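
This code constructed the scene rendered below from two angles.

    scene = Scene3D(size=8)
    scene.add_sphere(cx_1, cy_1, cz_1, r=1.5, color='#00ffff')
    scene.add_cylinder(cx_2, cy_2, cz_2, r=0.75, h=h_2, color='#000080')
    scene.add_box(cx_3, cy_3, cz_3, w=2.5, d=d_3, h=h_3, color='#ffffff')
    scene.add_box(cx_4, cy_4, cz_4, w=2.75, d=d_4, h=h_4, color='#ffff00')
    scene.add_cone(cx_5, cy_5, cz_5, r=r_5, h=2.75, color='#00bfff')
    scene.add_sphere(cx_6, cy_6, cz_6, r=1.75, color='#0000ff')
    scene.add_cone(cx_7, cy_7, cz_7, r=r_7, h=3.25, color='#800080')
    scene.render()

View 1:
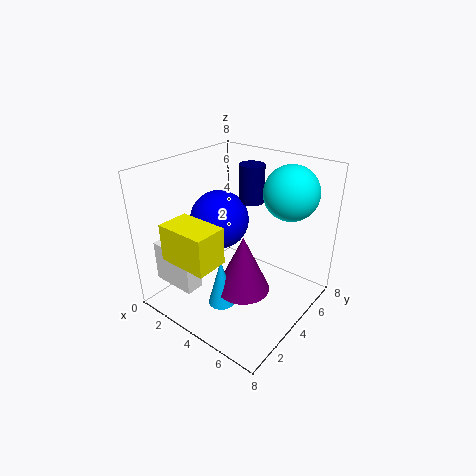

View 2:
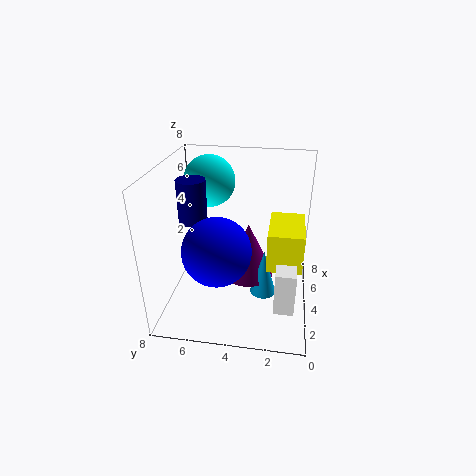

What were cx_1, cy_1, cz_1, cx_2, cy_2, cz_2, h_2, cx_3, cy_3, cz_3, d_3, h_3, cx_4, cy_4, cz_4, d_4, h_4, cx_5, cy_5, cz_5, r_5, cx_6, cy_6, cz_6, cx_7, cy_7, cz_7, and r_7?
cx_1 = 6, cy_1 = 6, cz_1 = 6.5, cx_2 = 3.25, cy_2 = 6.25, cz_2 = 5.25, h_2 = 2.25, cx_3 = 0.75, cy_3 = 0.75, cz_3 = 1.75, d_3 = 1, h_3 = 2.25, cx_4 = 1.75, cy_4 = 0.5, cz_4 = 3.5, d_4 = 1.75, h_4 = 2, cx_5 = 4, cy_5 = 2.5, cz_5 = 0.5, r_5 = 0.75, cx_6 = 2, cy_6 = 4.75, cz_6 = 4.25, cx_7 = 4.75, cy_7 = 3.5, cz_7 = 1.25, r_7 = 1.5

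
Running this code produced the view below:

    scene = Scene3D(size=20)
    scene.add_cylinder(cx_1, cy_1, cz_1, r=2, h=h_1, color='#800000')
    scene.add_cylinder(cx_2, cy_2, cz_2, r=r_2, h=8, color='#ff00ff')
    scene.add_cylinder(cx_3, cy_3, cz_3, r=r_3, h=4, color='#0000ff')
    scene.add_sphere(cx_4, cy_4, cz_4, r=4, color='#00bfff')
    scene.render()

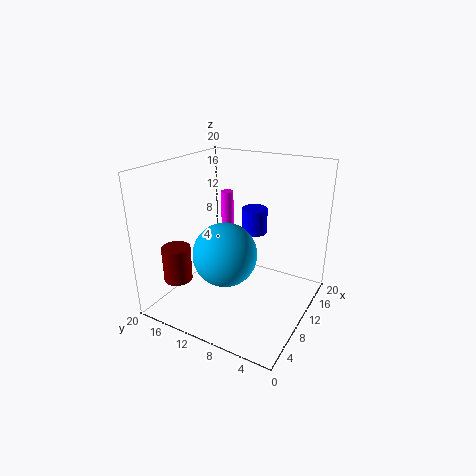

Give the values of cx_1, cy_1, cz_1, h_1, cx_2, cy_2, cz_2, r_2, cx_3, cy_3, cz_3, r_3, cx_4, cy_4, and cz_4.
cx_1 = 5
cy_1 = 17
cz_1 = 4
h_1 = 5
cx_2 = 17
cy_2 = 16
cz_2 = 6
r_2 = 1
cx_3 = 17
cy_3 = 11
cz_3 = 8
r_3 = 2
cx_4 = 5
cy_4 = 9
cz_4 = 10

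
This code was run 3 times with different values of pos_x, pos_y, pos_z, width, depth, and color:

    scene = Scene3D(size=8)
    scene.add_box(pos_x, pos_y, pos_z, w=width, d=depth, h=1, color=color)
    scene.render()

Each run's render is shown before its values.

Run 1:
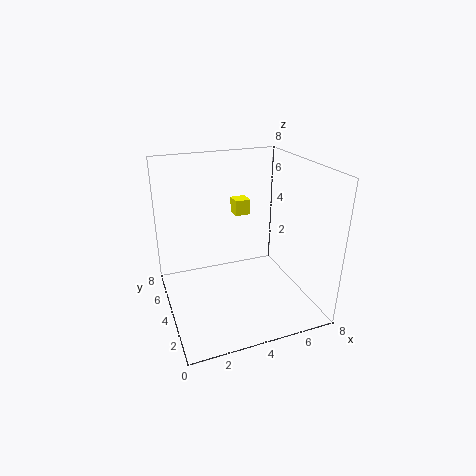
pos_x = 5
pos_y = 7
pos_z = 4
width = 1
depth = 1
color = 'yellow'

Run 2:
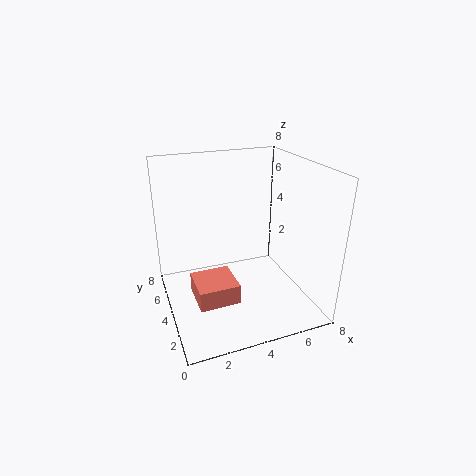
pos_x = 1
pos_y = 1
pos_z = 2
width = 2
depth = 2
color = 'salmon'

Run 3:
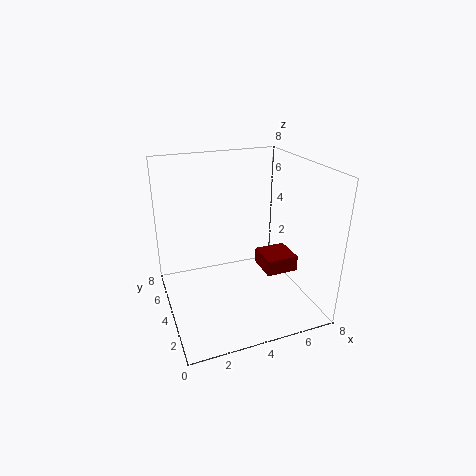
pos_x = 6
pos_y = 4
pos_z = 1
width = 2
depth = 2
color = 'maroon'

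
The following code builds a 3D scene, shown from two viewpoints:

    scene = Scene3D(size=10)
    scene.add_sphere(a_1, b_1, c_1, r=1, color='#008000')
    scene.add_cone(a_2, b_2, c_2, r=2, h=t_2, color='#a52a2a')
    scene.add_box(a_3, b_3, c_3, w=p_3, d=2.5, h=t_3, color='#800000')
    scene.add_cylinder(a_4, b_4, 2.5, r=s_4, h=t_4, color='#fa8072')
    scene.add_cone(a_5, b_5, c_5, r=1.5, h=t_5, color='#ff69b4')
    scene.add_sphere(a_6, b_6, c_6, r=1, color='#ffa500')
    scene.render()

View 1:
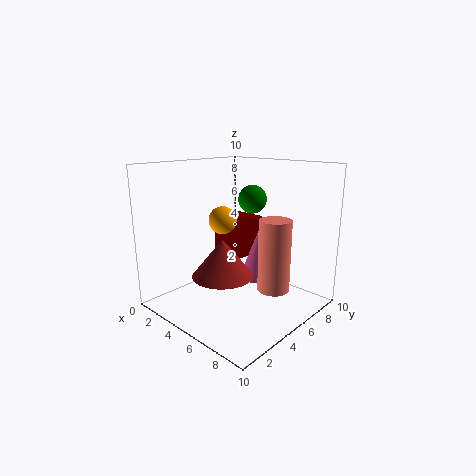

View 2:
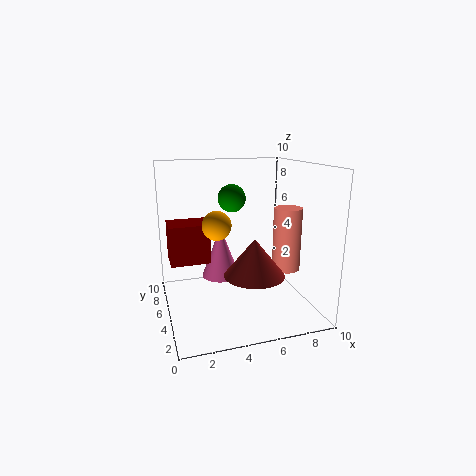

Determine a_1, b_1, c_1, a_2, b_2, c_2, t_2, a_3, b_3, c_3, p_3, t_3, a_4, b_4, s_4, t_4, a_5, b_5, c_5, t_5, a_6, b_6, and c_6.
a_1 = 5; b_1 = 6.5; c_1 = 7.5; a_2 = 5.5; b_2 = 3; c_2 = 3; t_2 = 2.5; a_3 = 0.5; b_3 = 7; c_3 = 2.5; p_3 = 3; t_3 = 3; a_4 = 8.5; b_4 = 4.5; s_4 = 1; t_4 = 4.5; a_5 = 4.5; b_5 = 8; c_5 = 1; t_5 = 4; a_6 = 3.5; b_6 = 5; c_6 = 6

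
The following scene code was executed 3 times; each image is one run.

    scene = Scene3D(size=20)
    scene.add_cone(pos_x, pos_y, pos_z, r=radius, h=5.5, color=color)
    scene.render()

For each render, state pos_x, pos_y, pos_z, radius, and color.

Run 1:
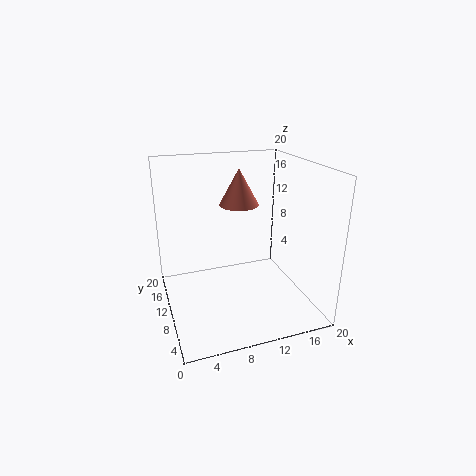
pos_x = 12, pos_y = 15.25, pos_z = 13, radius = 3, color = 'salmon'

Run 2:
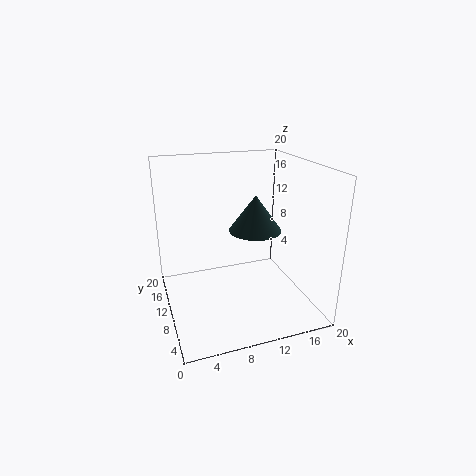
pos_x = 14, pos_y = 13.5, pos_z = 9.25, radius = 4, color = 'darkslategray'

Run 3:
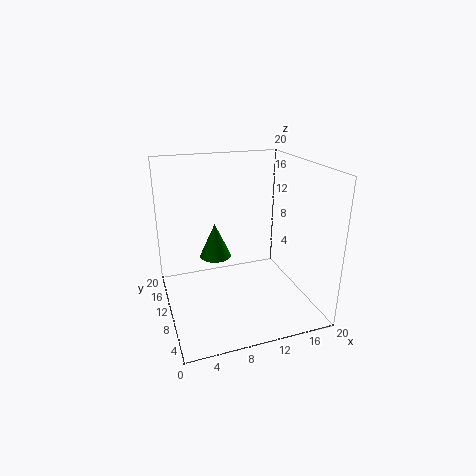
pos_x = 8.5, pos_y = 16.75, pos_z = 4.25, radius = 2.5, color = 'green'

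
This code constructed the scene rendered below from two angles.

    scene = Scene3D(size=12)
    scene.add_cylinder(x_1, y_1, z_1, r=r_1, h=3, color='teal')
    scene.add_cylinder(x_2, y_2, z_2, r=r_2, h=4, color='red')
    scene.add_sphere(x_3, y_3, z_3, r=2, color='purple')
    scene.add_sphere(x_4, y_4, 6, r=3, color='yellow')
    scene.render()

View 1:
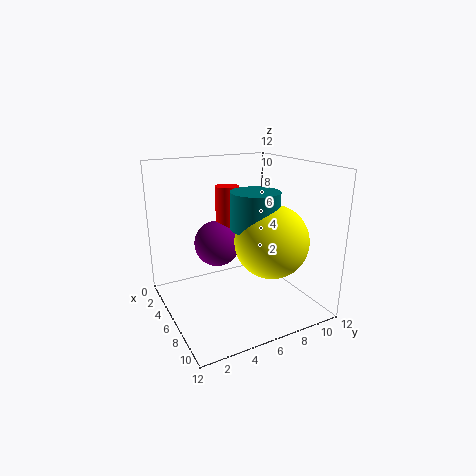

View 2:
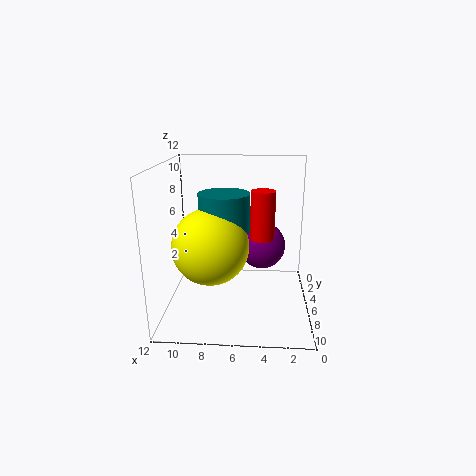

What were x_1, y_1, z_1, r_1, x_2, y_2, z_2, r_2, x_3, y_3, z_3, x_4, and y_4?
x_1 = 7, y_1 = 7, z_1 = 7, r_1 = 2, x_2 = 4, y_2 = 6, z_2 = 6, r_2 = 1, x_3 = 4, y_3 = 5, z_3 = 5, x_4 = 8, y_4 = 8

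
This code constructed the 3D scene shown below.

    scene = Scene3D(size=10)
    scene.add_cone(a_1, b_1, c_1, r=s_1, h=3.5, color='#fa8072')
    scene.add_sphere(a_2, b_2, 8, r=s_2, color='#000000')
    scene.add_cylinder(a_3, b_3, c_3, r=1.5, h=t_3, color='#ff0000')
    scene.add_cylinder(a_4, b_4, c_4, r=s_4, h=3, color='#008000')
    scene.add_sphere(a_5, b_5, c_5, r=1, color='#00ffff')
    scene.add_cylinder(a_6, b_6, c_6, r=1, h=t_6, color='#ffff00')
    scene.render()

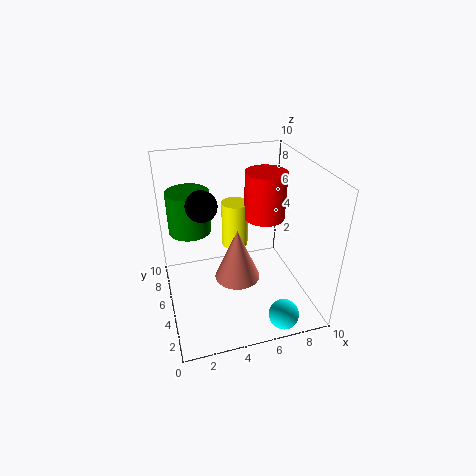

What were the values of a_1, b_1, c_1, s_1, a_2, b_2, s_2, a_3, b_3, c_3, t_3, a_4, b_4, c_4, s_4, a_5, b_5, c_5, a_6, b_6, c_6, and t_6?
a_1 = 4.5; b_1 = 3.5; c_1 = 3; s_1 = 1.5; a_2 = 2.5; b_2 = 4.5; s_2 = 1; a_3 = 7.5; b_3 = 6.5; c_3 = 5.5; t_3 = 3.5; a_4 = 2; b_4 = 7; c_4 = 5; s_4 = 1.5; a_5 = 7; b_5 = 1; c_5 = 1; a_6 = 5.5; b_6 = 7.5; c_6 = 3; t_6 = 3.5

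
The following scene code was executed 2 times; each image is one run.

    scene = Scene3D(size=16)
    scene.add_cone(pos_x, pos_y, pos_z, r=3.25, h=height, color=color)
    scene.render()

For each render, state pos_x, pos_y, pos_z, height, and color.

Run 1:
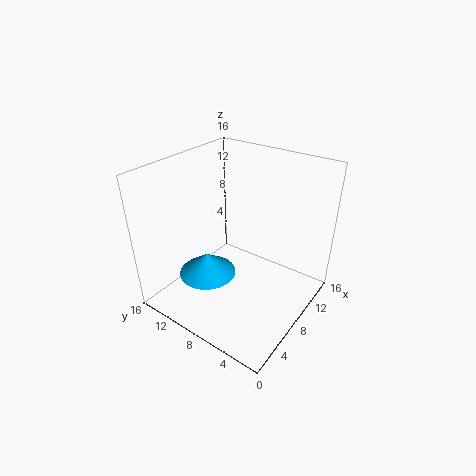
pos_x = 5.75; pos_y = 10.75; pos_z = 3.5; height = 2.5; color = 'deepskyblue'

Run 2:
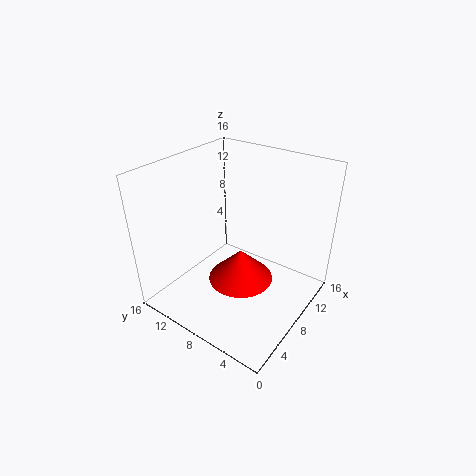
pos_x = 5; pos_y = 5.5; pos_z = 5.75; height = 3.25; color = 'red'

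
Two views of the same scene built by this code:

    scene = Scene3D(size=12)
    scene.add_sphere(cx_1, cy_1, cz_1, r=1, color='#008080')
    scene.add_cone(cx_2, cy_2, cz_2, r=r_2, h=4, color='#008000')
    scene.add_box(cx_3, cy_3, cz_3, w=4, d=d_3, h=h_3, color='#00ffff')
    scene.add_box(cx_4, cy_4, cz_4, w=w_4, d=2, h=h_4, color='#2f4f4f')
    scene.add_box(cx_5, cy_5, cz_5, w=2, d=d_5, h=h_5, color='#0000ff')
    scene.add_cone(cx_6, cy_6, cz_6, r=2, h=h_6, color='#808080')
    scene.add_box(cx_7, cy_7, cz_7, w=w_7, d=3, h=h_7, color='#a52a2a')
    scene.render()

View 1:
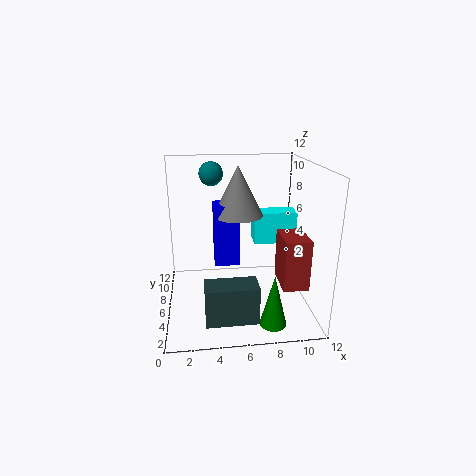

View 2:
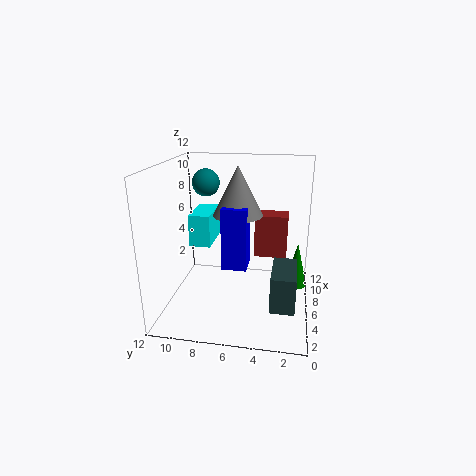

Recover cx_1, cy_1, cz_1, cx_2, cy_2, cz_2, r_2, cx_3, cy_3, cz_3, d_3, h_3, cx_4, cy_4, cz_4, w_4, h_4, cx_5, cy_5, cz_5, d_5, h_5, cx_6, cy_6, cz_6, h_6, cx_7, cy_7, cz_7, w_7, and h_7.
cx_1 = 4
cy_1 = 8
cz_1 = 11
cx_2 = 8
cy_2 = 1
cz_2 = 1
r_2 = 1
cx_3 = 8
cy_3 = 9
cz_3 = 4
d_3 = 2
h_3 = 3
cx_4 = 3
cy_4 = 1
cz_4 = 1
w_4 = 4
h_4 = 3
cx_5 = 4
cy_5 = 5
cz_5 = 4
d_5 = 2
h_5 = 5
cx_6 = 6
cy_6 = 6
cz_6 = 8
h_6 = 4
cx_7 = 9
cy_7 = 2
cz_7 = 3
w_7 = 2
h_7 = 4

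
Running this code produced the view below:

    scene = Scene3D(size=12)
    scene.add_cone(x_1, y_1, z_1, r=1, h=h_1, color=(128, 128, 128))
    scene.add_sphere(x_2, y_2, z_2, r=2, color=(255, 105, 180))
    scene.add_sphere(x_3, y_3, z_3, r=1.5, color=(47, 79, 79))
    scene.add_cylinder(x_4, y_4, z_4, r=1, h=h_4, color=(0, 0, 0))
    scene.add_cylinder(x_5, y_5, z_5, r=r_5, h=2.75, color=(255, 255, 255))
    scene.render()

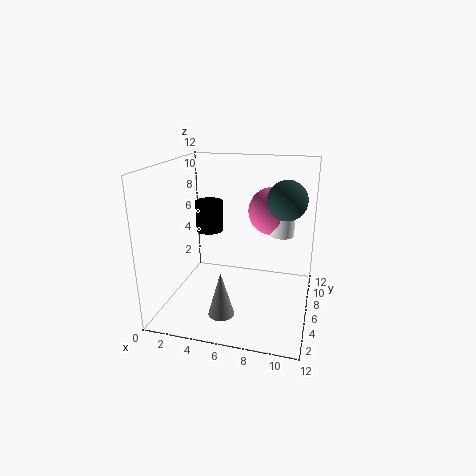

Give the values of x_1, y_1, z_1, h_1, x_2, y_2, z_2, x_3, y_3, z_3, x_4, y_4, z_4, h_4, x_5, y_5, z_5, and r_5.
x_1 = 5.75; y_1 = 2; z_1 = 1.25; h_1 = 3.5; x_2 = 8.5; y_2 = 7.75; z_2 = 8; x_3 = 10; y_3 = 5; z_3 = 9.75; x_4 = 4.5; y_4 = 3.5; z_4 = 7.5; h_4 = 2.25; x_5 = 9.5; y_5 = 7; z_5 = 6.25; r_5 = 1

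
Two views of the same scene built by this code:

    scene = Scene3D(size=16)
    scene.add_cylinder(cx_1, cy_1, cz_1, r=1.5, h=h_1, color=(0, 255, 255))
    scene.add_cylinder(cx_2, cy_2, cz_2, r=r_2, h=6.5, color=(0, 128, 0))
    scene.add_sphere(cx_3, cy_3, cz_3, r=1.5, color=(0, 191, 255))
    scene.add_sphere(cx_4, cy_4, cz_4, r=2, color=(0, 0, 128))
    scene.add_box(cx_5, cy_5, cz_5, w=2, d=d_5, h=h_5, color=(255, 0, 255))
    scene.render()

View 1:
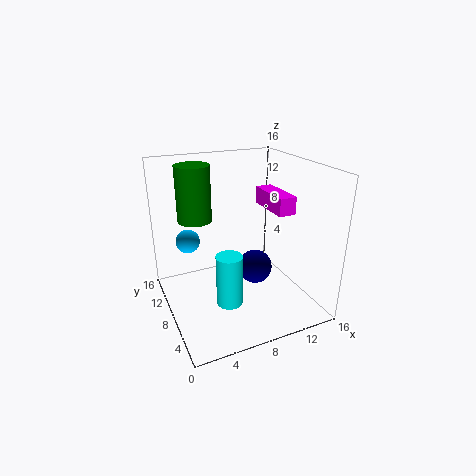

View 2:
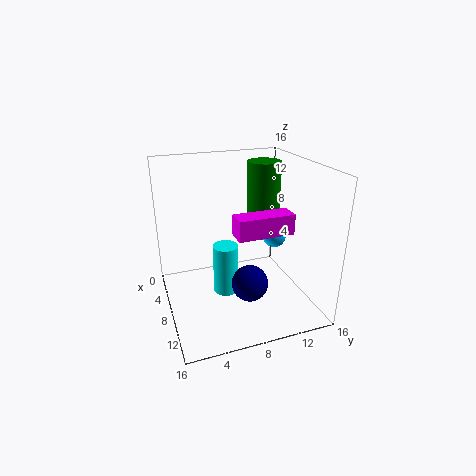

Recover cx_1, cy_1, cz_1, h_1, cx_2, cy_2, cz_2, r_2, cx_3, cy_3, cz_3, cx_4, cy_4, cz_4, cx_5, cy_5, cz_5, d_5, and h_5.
cx_1 = 6.5; cy_1 = 7; cz_1 = 0.5; h_1 = 6; cx_2 = 4.5; cy_2 = 12.5; cz_2 = 9; r_2 = 2; cx_3 = 4; cy_3 = 14.5; cz_3 = 5.5; cx_4 = 10.5; cy_4 = 8.5; cz_4 = 3.5; cx_5 = 12; cy_5 = 6; cz_5 = 10.5; d_5 = 5.5; h_5 = 2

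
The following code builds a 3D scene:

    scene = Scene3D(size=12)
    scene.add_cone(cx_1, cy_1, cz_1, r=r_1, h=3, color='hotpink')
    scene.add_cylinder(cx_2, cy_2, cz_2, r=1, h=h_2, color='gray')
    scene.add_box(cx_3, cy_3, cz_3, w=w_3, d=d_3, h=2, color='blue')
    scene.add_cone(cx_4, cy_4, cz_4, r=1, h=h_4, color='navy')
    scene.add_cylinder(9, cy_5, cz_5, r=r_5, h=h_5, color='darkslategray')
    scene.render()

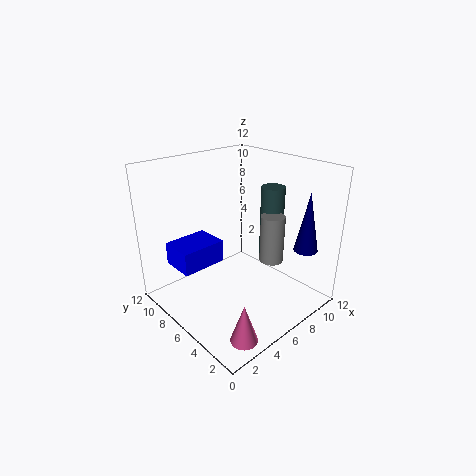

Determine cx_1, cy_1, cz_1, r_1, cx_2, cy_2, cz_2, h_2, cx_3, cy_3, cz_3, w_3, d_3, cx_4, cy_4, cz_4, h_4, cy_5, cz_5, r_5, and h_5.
cx_1 = 2, cy_1 = 1, cz_1 = 1, r_1 = 1, cx_2 = 8, cy_2 = 4, cz_2 = 4, h_2 = 4, cx_3 = 2, cy_3 = 8, cz_3 = 3, w_3 = 4, d_3 = 3, cx_4 = 10, cy_4 = 2, cz_4 = 5, h_4 = 5, cy_5 = 5, cz_5 = 4, r_5 = 1, h_5 = 6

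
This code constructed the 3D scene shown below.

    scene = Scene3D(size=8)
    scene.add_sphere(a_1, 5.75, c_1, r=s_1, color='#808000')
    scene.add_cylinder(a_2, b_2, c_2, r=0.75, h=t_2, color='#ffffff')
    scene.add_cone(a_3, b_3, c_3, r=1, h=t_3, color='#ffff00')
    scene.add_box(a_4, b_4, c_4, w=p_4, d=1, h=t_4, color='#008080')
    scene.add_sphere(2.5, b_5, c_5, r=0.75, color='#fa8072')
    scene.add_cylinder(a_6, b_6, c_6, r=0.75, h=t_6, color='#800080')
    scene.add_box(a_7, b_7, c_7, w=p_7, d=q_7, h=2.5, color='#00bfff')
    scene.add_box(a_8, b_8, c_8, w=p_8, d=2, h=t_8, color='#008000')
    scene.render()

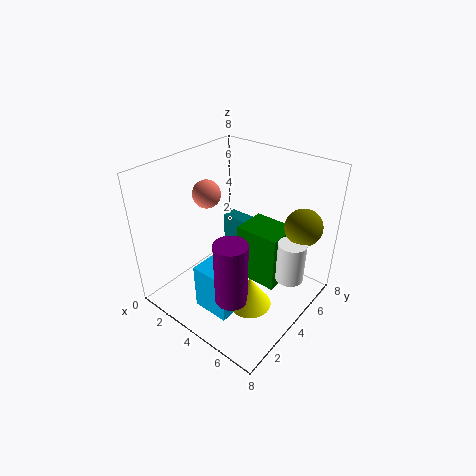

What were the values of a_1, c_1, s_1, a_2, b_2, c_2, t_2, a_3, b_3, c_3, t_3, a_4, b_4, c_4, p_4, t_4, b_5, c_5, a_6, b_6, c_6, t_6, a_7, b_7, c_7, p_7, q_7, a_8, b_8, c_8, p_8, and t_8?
a_1 = 7
c_1 = 5
s_1 = 1
a_2 = 7
b_2 = 4.75
c_2 = 2.25
t_2 = 2.25
a_3 = 6.75
b_3 = 1.5
c_3 = 2.75
t_3 = 1.5
a_4 = 0.75
b_4 = 6.5
c_4 = 0.5
p_4 = 1.75
t_4 = 2.75
b_5 = 3.25
c_5 = 6.5
a_6 = 6.25
b_6 = 0.75
c_6 = 3.25
t_6 = 3
a_7 = 3.5
b_7 = 1
c_7 = 1
p_7 = 2
q_7 = 1.75
a_8 = 3.75
b_8 = 4.25
c_8 = 1.25
p_8 = 2.5
t_8 = 3.25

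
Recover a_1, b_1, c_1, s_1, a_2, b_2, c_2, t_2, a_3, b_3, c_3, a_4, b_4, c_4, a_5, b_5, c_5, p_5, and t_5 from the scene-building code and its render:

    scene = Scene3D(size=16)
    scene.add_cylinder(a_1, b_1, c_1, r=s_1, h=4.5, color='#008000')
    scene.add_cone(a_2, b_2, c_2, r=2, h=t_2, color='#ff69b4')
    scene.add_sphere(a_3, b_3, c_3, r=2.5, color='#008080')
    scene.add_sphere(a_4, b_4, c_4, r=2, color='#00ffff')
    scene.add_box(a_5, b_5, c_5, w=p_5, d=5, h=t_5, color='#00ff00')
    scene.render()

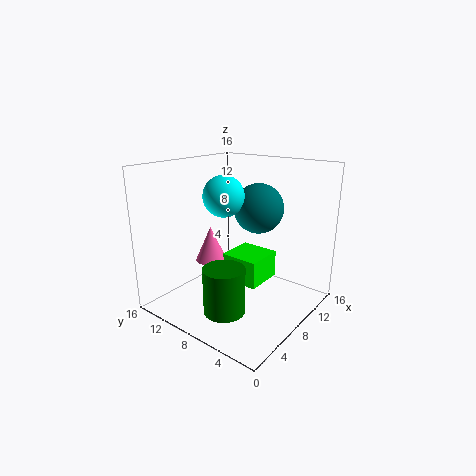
a_1 = 2
b_1 = 5
c_1 = 3
s_1 = 2
a_2 = 10
b_2 = 14
c_2 = 3
t_2 = 4.5
a_3 = 7.5
b_3 = 5
c_3 = 12
a_4 = 4.5
b_4 = 7
c_4 = 13.5
a_5 = 10.5
b_5 = 7.5
c_5 = 0.5
p_5 = 5
t_5 = 3.5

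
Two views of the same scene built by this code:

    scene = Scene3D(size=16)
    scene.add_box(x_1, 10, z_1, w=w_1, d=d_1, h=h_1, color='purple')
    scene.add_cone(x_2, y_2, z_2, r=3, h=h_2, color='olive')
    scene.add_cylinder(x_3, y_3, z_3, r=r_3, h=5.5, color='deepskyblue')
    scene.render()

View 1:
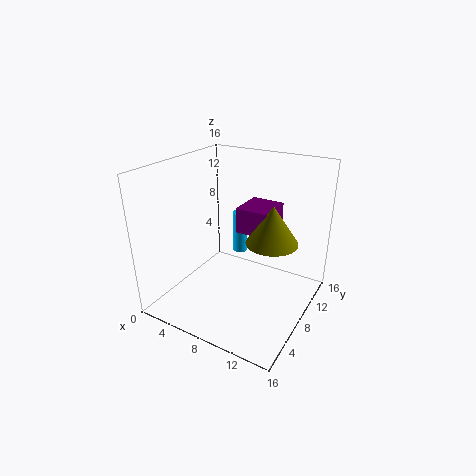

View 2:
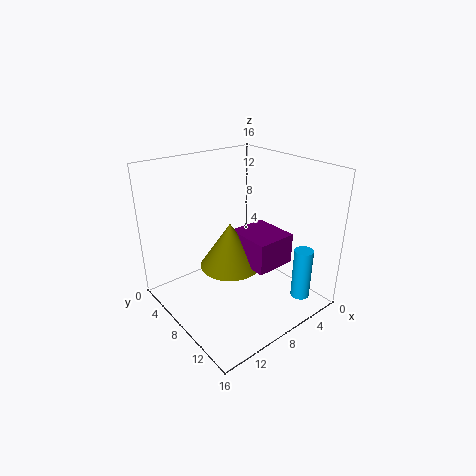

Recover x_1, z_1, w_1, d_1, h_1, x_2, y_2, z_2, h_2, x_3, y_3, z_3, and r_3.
x_1 = 6.5; z_1 = 7.5; w_1 = 4; d_1 = 4.5; h_1 = 3; x_2 = 11; y_2 = 10.5; z_2 = 7; h_2 = 4.5; x_3 = 4.5; y_3 = 14.5; z_3 = 2.5; r_3 = 1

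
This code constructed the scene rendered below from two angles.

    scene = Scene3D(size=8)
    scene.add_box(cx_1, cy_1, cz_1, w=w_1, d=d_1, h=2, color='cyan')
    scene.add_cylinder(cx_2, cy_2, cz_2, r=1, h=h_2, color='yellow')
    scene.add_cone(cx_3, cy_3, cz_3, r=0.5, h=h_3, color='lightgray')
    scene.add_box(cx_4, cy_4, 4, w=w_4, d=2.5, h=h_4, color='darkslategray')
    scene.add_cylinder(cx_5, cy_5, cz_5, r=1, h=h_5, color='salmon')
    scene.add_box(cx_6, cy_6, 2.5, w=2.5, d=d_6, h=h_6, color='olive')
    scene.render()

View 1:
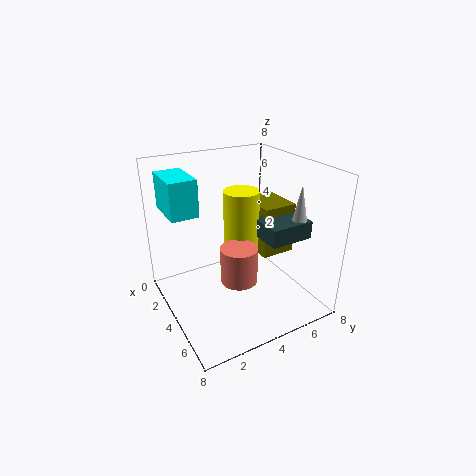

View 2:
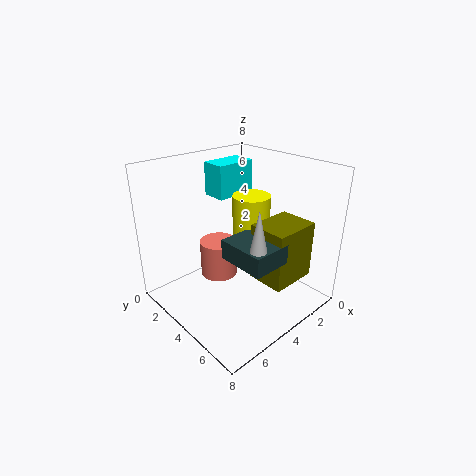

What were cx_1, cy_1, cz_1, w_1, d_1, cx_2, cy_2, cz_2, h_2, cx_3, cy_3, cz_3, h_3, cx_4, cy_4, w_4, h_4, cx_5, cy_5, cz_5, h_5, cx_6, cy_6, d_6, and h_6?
cx_1 = 1
cy_1 = 0.5
cz_1 = 5.5
w_1 = 2.5
d_1 = 1.5
cx_2 = 3.5
cy_2 = 4.5
cz_2 = 3
h_2 = 3.5
cx_3 = 5.5
cy_3 = 7
cz_3 = 4.5
h_3 = 2.5
cx_4 = 4
cy_4 = 5
w_4 = 2
h_4 = 1
cx_5 = 5
cy_5 = 3.5
cz_5 = 2
h_5 = 2
cx_6 = 2
cy_6 = 5.5
d_6 = 2
h_6 = 3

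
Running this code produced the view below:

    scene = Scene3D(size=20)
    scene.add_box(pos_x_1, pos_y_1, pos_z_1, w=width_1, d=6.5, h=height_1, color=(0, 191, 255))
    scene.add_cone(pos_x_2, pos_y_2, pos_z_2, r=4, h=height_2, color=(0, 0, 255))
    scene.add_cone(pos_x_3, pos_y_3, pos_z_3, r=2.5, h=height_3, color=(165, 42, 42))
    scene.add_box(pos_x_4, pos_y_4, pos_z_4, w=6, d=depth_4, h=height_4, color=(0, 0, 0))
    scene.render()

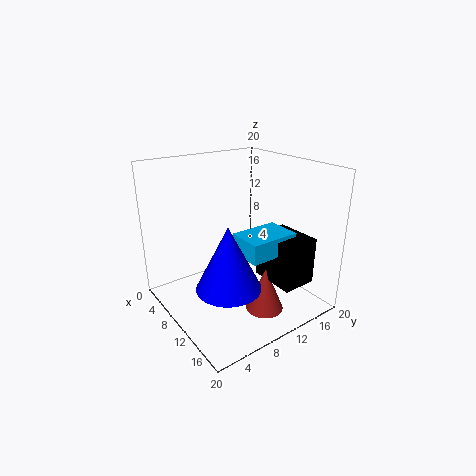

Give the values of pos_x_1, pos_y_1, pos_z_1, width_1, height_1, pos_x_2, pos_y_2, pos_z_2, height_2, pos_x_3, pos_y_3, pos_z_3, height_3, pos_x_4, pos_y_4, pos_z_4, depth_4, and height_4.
pos_x_1 = 13, pos_y_1 = 7, pos_z_1 = 10, width_1 = 4.5, height_1 = 2.5, pos_x_2 = 15, pos_y_2 = 5, pos_z_2 = 6.5, height_2 = 8, pos_x_3 = 15.5, pos_y_3 = 10.5, pos_z_3 = 1.5, height_3 = 6, pos_x_4 = 13.5, pos_y_4 = 10.5, pos_z_4 = 6, depth_4 = 4.5, height_4 = 6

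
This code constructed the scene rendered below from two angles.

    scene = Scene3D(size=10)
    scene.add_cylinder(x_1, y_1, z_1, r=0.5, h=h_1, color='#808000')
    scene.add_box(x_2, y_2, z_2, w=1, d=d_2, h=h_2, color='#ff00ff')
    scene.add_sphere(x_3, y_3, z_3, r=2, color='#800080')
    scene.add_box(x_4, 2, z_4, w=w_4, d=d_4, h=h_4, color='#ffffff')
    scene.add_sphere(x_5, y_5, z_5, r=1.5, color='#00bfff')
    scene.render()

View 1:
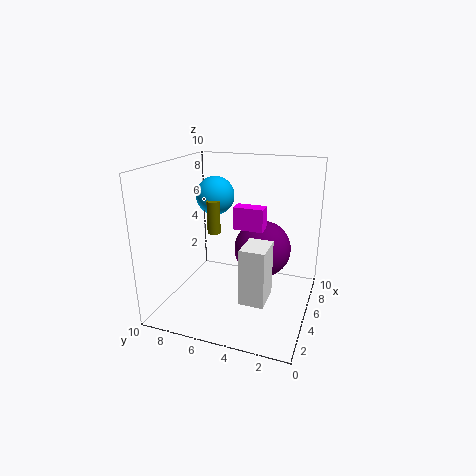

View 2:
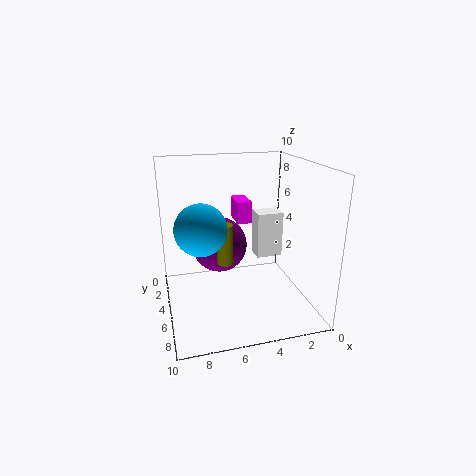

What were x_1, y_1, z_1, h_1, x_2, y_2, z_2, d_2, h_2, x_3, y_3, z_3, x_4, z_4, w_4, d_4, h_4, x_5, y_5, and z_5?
x_1 = 6.5, y_1 = 7.5, z_1 = 4.5, h_1 = 2.5, x_2 = 4, y_2 = 3, z_2 = 6, d_2 = 2, h_2 = 1.5, x_3 = 6, y_3 = 3.5, z_3 = 4, x_4 = 1, z_4 = 2.5, w_4 = 2, d_4 = 1.5, h_4 = 3.5, x_5 = 8, y_5 = 8, z_5 = 7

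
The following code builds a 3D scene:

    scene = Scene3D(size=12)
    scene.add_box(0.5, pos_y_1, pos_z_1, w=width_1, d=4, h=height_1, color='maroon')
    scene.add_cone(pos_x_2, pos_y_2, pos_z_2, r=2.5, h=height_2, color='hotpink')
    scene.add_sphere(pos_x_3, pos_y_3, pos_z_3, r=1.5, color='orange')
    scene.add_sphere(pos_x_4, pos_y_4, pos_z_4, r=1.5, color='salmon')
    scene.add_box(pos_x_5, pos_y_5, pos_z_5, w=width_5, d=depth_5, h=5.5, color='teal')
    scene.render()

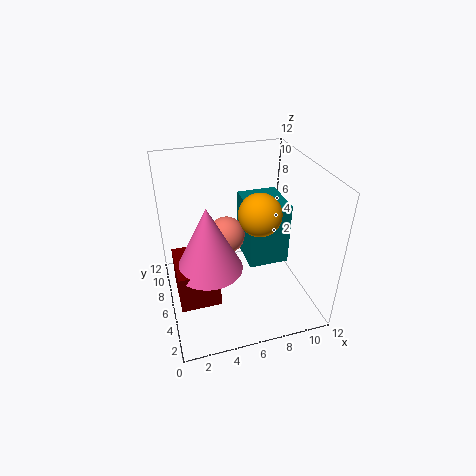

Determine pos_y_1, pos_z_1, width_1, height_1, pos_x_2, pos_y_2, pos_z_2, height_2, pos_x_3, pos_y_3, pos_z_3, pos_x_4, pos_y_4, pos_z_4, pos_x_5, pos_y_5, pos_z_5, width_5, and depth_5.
pos_y_1 = 2
pos_z_1 = 3
width_1 = 3
height_1 = 3
pos_x_2 = 3
pos_y_2 = 3.5
pos_z_2 = 5.5
height_2 = 5
pos_x_3 = 6.5
pos_y_3 = 2.5
pos_z_3 = 10
pos_x_4 = 5
pos_y_4 = 6
pos_z_4 = 6.5
pos_x_5 = 7
pos_y_5 = 5.5
pos_z_5 = 3
width_5 = 3.5
depth_5 = 4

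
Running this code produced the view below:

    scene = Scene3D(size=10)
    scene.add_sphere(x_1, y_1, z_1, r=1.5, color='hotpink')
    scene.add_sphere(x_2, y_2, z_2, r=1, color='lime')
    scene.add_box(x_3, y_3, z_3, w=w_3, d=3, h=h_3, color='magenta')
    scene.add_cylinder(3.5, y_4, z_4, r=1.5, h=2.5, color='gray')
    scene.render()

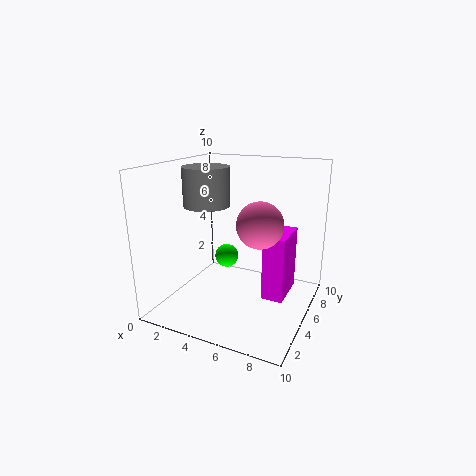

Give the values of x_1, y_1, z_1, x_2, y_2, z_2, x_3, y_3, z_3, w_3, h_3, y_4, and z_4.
x_1 = 7, y_1 = 4, z_1 = 6.5, x_2 = 2, y_2 = 9, z_2 = 1.5, x_3 = 7, y_3 = 4.5, z_3 = 1, w_3 = 1.5, h_3 = 4.5, y_4 = 3.5, z_4 = 7.5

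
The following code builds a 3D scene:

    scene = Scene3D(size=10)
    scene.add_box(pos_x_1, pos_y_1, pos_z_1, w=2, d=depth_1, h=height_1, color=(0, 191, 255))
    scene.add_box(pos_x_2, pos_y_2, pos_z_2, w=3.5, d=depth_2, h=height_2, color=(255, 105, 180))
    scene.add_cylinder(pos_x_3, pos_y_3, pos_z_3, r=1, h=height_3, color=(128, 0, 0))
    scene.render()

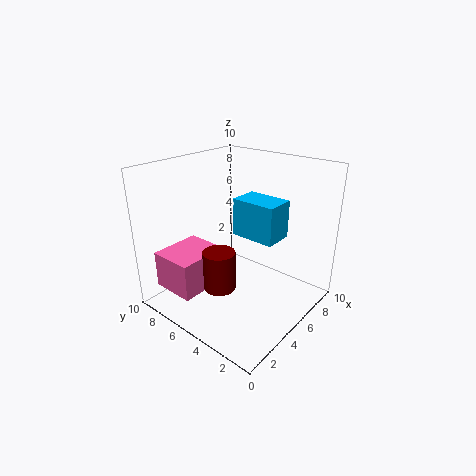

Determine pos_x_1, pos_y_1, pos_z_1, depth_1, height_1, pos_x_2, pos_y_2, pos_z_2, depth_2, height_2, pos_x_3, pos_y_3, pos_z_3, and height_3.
pos_x_1 = 4.5
pos_y_1 = 2
pos_z_1 = 5.5
depth_1 = 3
height_1 = 2.5
pos_x_2 = 0.5
pos_y_2 = 5.5
pos_z_2 = 2
depth_2 = 3
height_2 = 2.5
pos_x_3 = 2
pos_y_3 = 4
pos_z_3 = 3
height_3 = 2.5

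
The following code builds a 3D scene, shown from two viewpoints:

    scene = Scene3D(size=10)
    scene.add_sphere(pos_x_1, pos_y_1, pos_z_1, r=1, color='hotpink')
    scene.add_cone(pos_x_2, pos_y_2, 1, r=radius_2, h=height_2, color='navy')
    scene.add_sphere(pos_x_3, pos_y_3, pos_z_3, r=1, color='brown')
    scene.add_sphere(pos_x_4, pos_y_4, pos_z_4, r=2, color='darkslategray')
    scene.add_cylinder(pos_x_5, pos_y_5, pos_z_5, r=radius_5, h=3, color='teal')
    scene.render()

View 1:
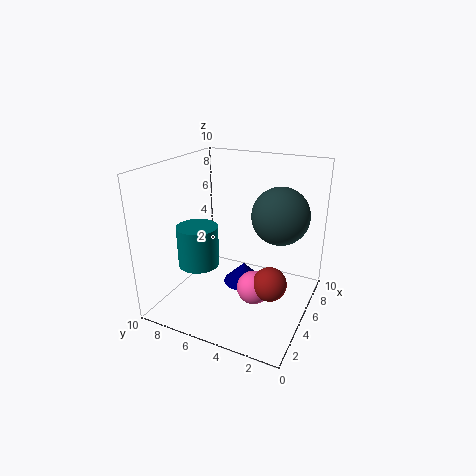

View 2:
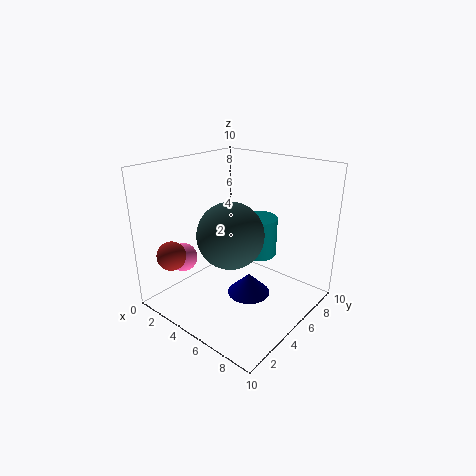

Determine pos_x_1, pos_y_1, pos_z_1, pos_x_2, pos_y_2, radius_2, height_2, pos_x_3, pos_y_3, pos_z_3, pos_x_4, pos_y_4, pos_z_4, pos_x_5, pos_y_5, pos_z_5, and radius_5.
pos_x_1 = 2; pos_y_1 = 2.5; pos_z_1 = 3.5; pos_x_2 = 6; pos_y_2 = 5; radius_2 = 1.5; height_2 = 1.5; pos_x_3 = 2; pos_y_3 = 1.5; pos_z_3 = 4; pos_x_4 = 6.5; pos_y_4 = 2.5; pos_z_4 = 6.5; pos_x_5 = 4.5; pos_y_5 = 8; pos_z_5 = 2.5; radius_5 = 1.5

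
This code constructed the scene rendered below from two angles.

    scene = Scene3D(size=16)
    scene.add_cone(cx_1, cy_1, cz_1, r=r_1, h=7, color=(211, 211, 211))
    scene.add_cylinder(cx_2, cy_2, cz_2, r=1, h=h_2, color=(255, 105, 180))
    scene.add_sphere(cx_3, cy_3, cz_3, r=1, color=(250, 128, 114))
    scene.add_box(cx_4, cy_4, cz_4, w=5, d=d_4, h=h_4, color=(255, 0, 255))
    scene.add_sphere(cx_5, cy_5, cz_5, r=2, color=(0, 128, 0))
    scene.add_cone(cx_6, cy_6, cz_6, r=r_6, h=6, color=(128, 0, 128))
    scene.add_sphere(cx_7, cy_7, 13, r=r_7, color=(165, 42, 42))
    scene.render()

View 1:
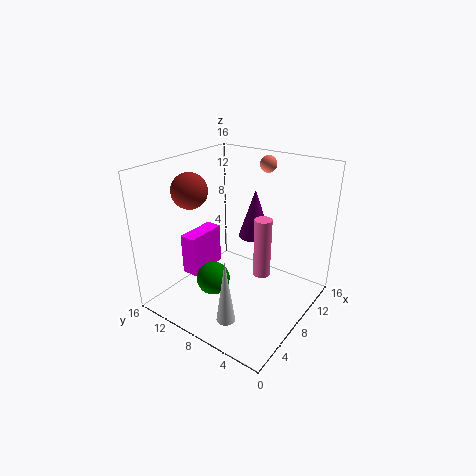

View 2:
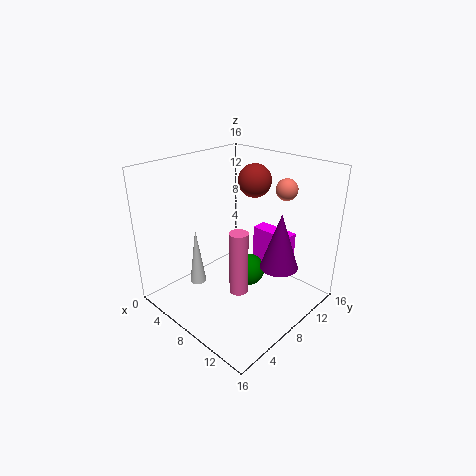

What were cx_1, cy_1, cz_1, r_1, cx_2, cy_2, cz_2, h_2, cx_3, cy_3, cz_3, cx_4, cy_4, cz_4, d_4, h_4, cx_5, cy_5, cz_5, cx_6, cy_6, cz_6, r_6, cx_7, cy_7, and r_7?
cx_1 = 3, cy_1 = 6, cz_1 = 1, r_1 = 1, cx_2 = 10, cy_2 = 6, cz_2 = 3, h_2 = 7, cx_3 = 14, cy_3 = 8, cz_3 = 15, cx_4 = 6, cy_4 = 13, cz_4 = 2, d_4 = 2, h_4 = 5, cx_5 = 7, cy_5 = 11, cz_5 = 2, cx_6 = 13, cy_6 = 9, cz_6 = 6, r_6 = 2, cx_7 = 6, cy_7 = 13, r_7 = 2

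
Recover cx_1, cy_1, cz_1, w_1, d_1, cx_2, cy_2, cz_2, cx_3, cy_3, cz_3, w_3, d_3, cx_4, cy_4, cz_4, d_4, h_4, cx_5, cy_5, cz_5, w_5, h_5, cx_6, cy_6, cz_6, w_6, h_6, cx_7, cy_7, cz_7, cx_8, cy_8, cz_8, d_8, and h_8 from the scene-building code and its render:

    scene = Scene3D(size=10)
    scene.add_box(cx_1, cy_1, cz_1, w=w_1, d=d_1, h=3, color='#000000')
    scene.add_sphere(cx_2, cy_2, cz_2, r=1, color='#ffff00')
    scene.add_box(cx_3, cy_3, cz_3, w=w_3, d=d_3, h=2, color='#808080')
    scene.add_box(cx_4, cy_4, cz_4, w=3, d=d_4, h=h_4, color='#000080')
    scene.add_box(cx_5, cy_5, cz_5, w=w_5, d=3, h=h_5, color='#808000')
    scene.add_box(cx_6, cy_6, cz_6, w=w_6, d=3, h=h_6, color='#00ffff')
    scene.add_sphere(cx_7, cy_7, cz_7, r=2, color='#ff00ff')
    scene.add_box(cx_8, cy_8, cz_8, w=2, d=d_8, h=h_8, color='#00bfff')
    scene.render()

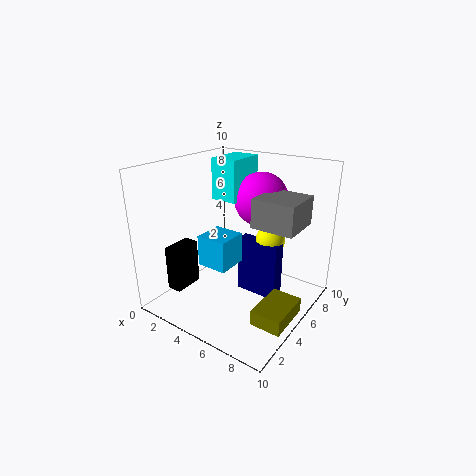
cx_1 = 2; cy_1 = 1; cz_1 = 2; w_1 = 1; d_1 = 2; cx_2 = 7; cy_2 = 6; cz_2 = 5; cx_3 = 6; cy_3 = 5; cz_3 = 6; w_3 = 3; d_3 = 3; cx_4 = 5; cy_4 = 5; cz_4 = 1; d_4 = 1; h_4 = 4; cx_5 = 8; cy_5 = 2; cz_5 = 1; w_5 = 2; h_5 = 1; cx_6 = 2; cy_6 = 6; cz_6 = 7; w_6 = 2; h_6 = 3; cx_7 = 5; cy_7 = 8; cz_7 = 7; cx_8 = 4; cy_8 = 2; cz_8 = 4; d_8 = 2; h_8 = 2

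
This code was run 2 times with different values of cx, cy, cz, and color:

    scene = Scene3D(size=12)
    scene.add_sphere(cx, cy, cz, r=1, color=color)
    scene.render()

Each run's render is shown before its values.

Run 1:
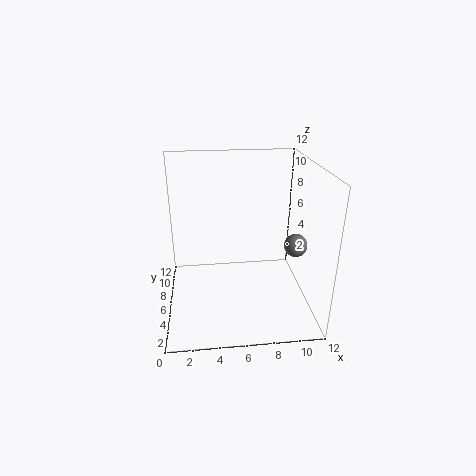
cx = 11; cy = 6; cz = 5; color = 'gray'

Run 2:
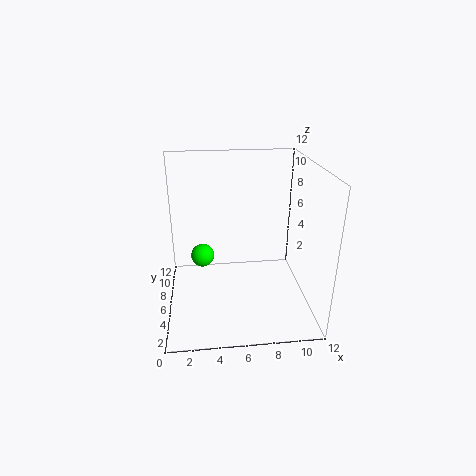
cx = 3; cy = 7; cz = 4; color = 'lime'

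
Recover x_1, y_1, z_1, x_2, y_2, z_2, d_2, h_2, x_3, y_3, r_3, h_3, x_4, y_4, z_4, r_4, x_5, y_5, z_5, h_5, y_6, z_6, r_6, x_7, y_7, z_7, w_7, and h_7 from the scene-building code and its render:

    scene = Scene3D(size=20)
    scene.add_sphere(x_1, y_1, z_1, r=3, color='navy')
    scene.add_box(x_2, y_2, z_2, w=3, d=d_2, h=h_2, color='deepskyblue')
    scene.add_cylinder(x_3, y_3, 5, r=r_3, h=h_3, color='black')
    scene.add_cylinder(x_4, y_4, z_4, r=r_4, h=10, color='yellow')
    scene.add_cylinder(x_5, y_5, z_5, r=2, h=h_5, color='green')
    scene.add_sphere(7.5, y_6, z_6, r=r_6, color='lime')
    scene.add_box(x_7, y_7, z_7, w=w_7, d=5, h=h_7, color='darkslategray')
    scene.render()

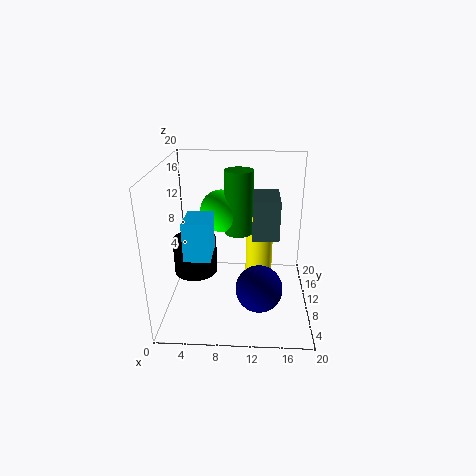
x_1 = 13; y_1 = 4.5; z_1 = 5.5; x_2 = 4.5; y_2 = 0.5; z_2 = 11.5; d_2 = 4; h_2 = 4.5; x_3 = 4; y_3 = 9.5; r_3 = 3; h_3 = 5; x_4 = 13; y_4 = 13; z_4 = 2.5; r_4 = 2; x_5 = 10; y_5 = 12; z_5 = 10; h_5 = 9; y_6 = 12.5; z_6 = 13; r_6 = 3; x_7 = 12; y_7 = 2; z_7 = 13.5; w_7 = 3; h_7 = 4.5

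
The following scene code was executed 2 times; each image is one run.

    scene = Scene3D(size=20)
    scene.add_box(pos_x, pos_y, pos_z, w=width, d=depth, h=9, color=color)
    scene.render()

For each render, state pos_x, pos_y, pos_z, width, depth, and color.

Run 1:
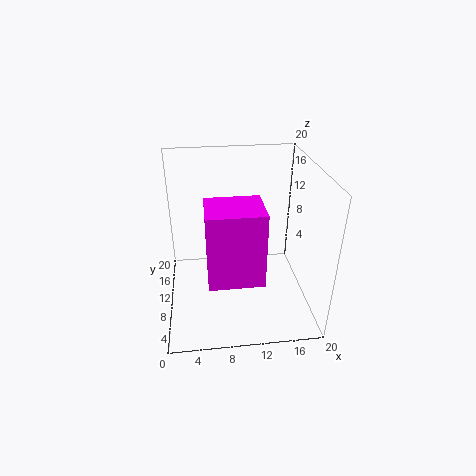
pos_x = 5.5; pos_y = 0.5; pos_z = 9; width = 6.5; depth = 5.5; color = 'magenta'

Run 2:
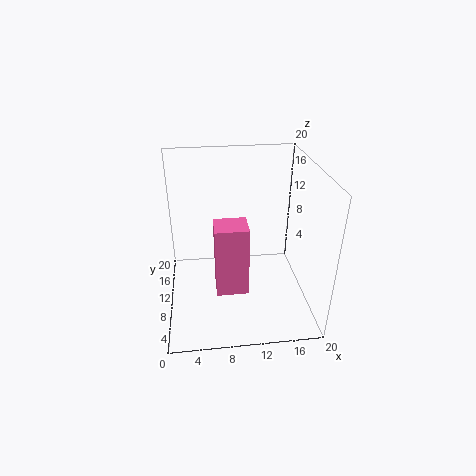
pos_x = 6.5; pos_y = 3; pos_z = 6; width = 4; depth = 3.5; color = 'hotpink'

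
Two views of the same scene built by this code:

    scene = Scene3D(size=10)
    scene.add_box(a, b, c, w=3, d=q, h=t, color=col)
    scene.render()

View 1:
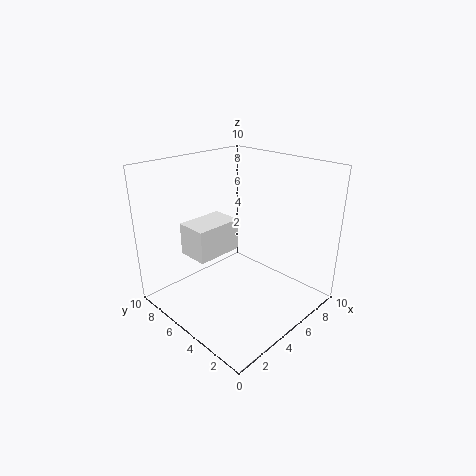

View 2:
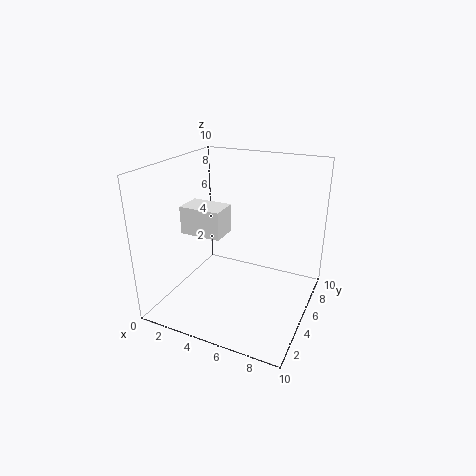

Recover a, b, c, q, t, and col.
a = 1
b = 4
c = 5
q = 2
t = 2
col = 'white'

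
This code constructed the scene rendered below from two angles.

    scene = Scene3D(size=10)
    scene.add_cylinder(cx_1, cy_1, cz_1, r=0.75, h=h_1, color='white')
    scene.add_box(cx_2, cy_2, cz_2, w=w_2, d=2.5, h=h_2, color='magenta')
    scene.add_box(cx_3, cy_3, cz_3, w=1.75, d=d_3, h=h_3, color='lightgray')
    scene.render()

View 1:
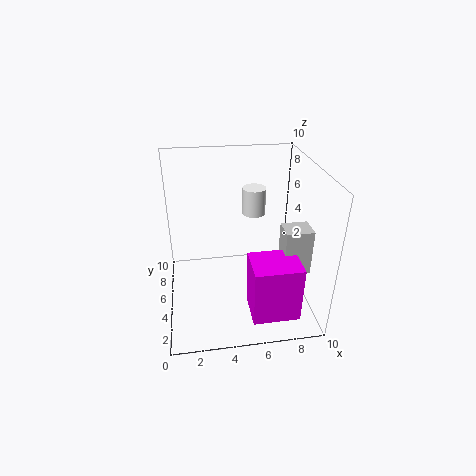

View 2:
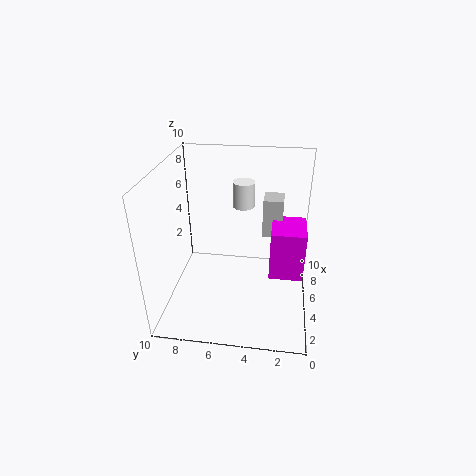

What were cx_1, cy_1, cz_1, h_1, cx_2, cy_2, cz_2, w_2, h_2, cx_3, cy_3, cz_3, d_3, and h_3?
cx_1 = 6, cy_1 = 4.75, cz_1 = 7, h_1 = 1.75, cx_2 = 5.25, cy_2 = 0.25, cz_2 = 1.5, w_2 = 3, h_2 = 3.75, cx_3 = 7.5, cy_3 = 2, cz_3 = 3.75, d_3 = 1.5, h_3 = 3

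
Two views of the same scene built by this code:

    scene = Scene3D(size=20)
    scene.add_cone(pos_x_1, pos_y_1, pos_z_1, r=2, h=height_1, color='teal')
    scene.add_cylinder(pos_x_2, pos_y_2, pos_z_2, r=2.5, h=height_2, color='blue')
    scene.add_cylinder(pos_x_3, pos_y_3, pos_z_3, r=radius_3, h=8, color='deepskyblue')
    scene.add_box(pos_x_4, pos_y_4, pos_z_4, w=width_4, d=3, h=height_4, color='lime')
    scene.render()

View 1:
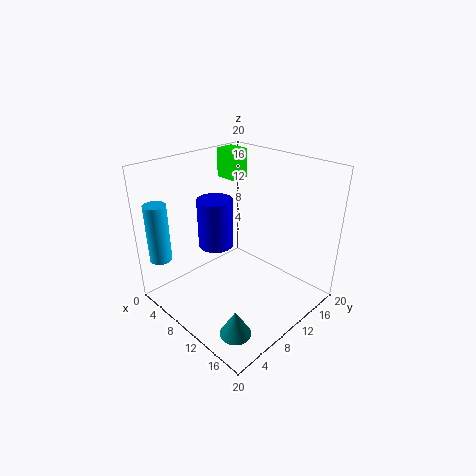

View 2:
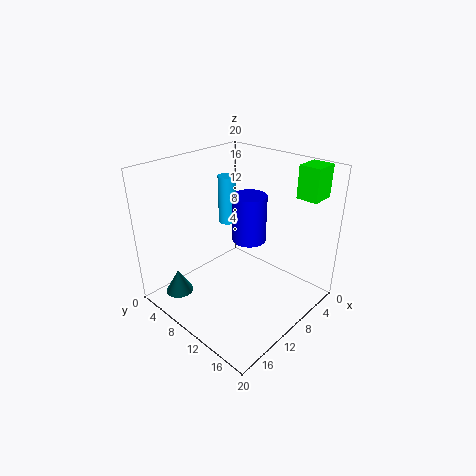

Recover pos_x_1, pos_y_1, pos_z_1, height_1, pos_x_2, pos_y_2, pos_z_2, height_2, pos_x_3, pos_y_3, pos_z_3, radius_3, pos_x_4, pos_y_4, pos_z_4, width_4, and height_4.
pos_x_1 = 16; pos_y_1 = 3.5; pos_z_1 = 1; height_1 = 3.5; pos_x_2 = 6.5; pos_y_2 = 9; pos_z_2 = 8; height_2 = 7; pos_x_3 = 3.5; pos_y_3 = 1.5; pos_z_3 = 7.5; radius_3 = 1.5; pos_x_4 = 0.5; pos_y_4 = 15; pos_z_4 = 15.5; width_4 = 3.5; height_4 = 4.5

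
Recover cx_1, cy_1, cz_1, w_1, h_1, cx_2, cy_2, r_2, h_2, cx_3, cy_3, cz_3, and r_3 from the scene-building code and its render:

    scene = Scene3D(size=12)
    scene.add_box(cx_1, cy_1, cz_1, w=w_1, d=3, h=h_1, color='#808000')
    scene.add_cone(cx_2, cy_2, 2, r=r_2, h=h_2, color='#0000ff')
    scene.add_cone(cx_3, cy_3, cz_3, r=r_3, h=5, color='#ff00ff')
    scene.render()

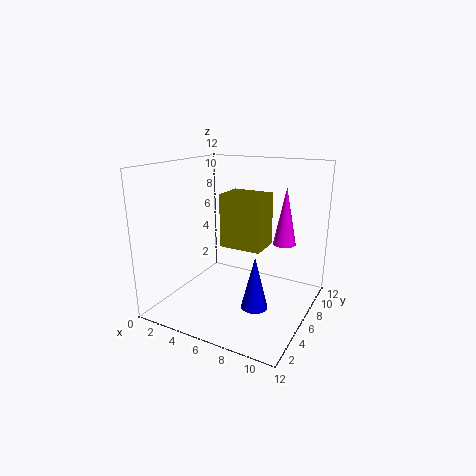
cx_1 = 3, cy_1 = 8, cz_1 = 4, w_1 = 4, h_1 = 5, cx_2 = 9, cy_2 = 3, r_2 = 1, h_2 = 4, cx_3 = 9, cy_3 = 9, cz_3 = 5, r_3 = 1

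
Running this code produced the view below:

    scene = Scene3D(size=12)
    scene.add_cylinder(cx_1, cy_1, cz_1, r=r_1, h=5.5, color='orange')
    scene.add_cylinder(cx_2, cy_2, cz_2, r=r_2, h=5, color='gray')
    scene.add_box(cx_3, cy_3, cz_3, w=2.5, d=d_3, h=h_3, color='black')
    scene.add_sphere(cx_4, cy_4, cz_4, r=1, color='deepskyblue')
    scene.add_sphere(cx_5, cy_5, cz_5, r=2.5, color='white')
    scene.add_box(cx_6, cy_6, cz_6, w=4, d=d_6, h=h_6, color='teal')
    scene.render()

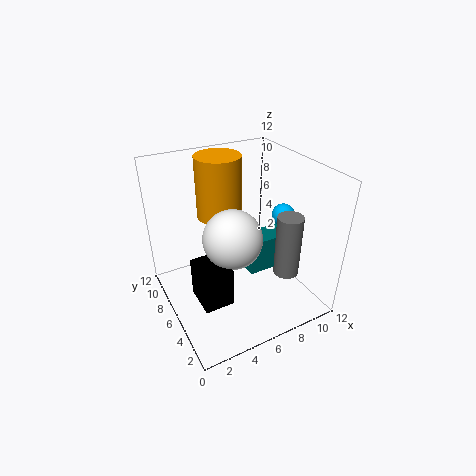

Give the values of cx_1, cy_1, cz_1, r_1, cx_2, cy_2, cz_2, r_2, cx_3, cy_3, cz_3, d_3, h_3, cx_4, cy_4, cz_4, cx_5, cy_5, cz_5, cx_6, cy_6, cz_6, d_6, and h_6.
cx_1 = 6; cy_1 = 9.5; cz_1 = 6.5; r_1 = 2; cx_2 = 8.5; cy_2 = 2.5; cz_2 = 4; r_2 = 1; cx_3 = 2; cy_3 = 4; cz_3 = 1; d_3 = 3; h_3 = 3.5; cx_4 = 10.5; cy_4 = 6; cz_4 = 7; cx_5 = 5.5; cy_5 = 6; cz_5 = 6; cx_6 = 6.5; cy_6 = 4.5; cz_6 = 3; d_6 = 2; h_6 = 3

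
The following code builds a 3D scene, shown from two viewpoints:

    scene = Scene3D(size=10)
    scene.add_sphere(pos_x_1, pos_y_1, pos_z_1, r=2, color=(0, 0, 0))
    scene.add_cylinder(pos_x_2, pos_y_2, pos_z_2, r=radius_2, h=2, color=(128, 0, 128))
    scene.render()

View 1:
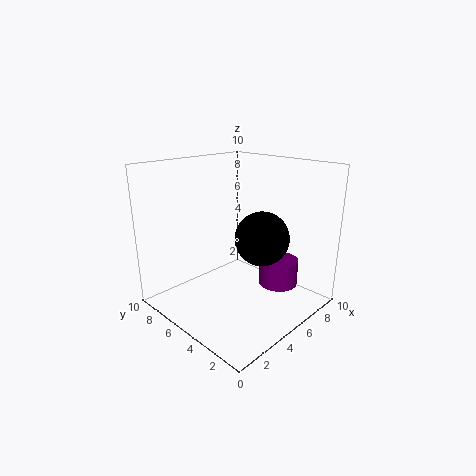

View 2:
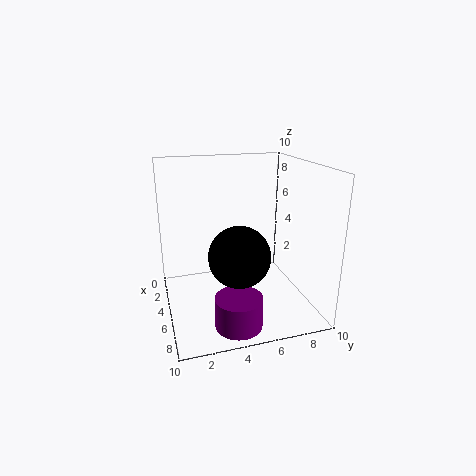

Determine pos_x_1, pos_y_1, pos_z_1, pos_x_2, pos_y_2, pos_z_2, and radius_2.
pos_x_1 = 7
pos_y_1 = 4.5
pos_z_1 = 4.5
pos_x_2 = 8.5
pos_y_2 = 4
pos_z_2 = 0.5
radius_2 = 1.5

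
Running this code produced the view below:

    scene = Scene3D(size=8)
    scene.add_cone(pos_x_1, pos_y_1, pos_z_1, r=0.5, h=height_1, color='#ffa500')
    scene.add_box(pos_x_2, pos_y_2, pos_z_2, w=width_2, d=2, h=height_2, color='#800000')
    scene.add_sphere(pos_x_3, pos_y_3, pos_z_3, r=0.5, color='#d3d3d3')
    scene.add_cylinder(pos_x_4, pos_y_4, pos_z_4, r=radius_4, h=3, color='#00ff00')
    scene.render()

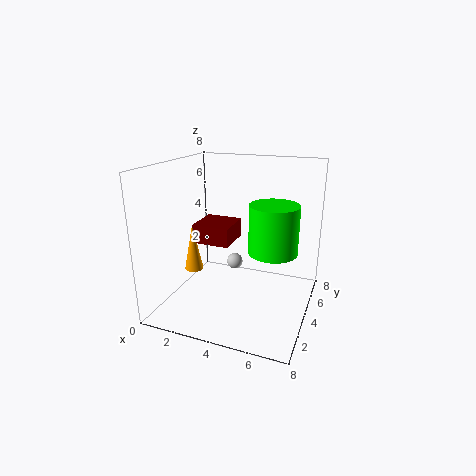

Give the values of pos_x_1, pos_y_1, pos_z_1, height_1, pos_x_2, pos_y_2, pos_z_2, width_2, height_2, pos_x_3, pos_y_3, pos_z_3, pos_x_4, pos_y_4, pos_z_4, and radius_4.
pos_x_1 = 2; pos_y_1 = 2.5; pos_z_1 = 2.5; height_1 = 2.5; pos_x_2 = 2; pos_y_2 = 2.5; pos_z_2 = 4; width_2 = 2; height_2 = 1; pos_x_3 = 3; pos_y_3 = 6; pos_z_3 = 1.5; pos_x_4 = 5.5; pos_y_4 = 6; pos_z_4 = 2.5; radius_4 = 1.5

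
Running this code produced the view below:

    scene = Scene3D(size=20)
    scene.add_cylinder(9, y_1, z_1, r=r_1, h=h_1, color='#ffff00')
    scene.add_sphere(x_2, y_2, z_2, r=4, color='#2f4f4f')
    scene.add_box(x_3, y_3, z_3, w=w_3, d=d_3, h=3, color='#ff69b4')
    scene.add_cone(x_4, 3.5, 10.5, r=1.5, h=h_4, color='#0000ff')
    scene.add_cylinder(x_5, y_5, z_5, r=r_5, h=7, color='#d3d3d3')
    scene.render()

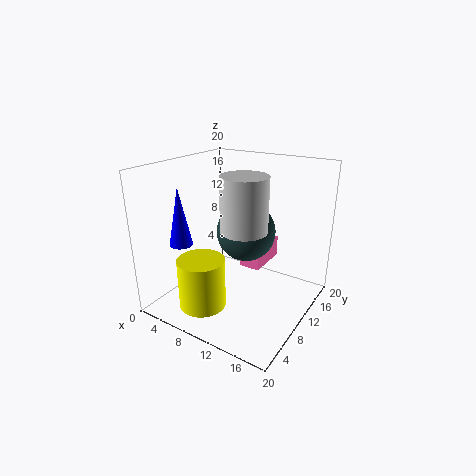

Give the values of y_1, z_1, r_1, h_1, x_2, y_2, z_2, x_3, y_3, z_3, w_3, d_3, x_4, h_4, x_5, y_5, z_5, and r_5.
y_1 = 3, z_1 = 3, r_1 = 3, h_1 = 6.5, x_2 = 11, y_2 = 10.5, z_2 = 11, x_3 = 10, y_3 = 10.5, z_3 = 5.5, w_3 = 3, d_3 = 6, x_4 = 5.5, h_4 = 7.5, x_5 = 12.5, y_5 = 7.5, z_5 = 12.5, r_5 = 3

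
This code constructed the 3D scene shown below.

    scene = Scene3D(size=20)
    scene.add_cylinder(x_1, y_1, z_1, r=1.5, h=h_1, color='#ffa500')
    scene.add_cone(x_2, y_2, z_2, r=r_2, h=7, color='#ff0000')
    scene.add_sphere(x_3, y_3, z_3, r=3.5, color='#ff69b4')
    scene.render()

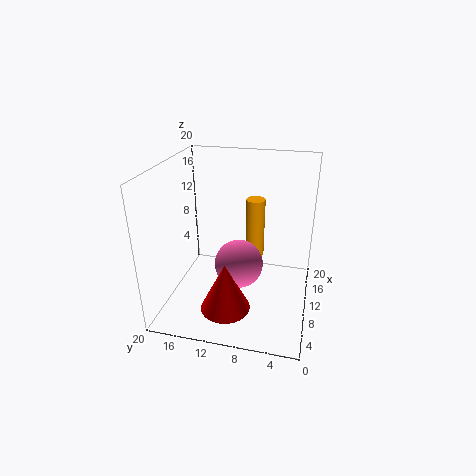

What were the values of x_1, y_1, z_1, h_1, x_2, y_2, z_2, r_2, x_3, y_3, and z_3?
x_1 = 17.5; y_1 = 9; z_1 = 3.5; h_1 = 9.5; x_2 = 6.5; y_2 = 11; z_2 = 0.5; r_2 = 3.5; x_3 = 10.5; y_3 = 10; z_3 = 5.5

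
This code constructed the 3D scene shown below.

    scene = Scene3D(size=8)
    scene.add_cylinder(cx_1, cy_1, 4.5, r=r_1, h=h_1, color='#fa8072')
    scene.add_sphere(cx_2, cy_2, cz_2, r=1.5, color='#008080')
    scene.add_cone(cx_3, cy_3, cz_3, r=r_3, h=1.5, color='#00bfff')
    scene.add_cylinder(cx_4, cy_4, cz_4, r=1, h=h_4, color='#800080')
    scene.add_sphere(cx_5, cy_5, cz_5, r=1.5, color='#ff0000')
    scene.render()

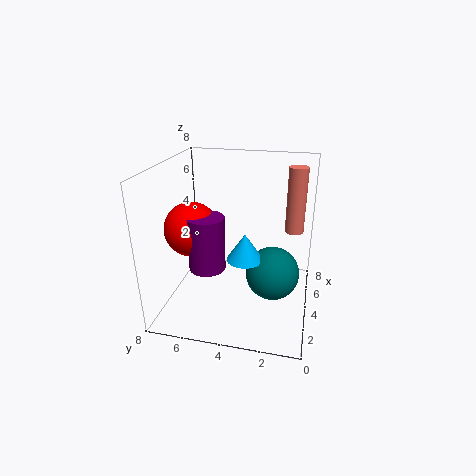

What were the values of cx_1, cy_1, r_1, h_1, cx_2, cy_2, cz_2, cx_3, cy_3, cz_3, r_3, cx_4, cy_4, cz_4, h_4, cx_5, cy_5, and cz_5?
cx_1 = 4.5, cy_1 = 1, r_1 = 0.5, h_1 = 3.5, cx_2 = 4, cy_2 = 2, cz_2 = 2, cx_3 = 3.5, cy_3 = 3.5, cz_3 = 3, r_3 = 1, cx_4 = 3, cy_4 = 5.5, cz_4 = 2.5, h_4 = 3, cx_5 = 3.5, cy_5 = 6.5, cz_5 = 4.5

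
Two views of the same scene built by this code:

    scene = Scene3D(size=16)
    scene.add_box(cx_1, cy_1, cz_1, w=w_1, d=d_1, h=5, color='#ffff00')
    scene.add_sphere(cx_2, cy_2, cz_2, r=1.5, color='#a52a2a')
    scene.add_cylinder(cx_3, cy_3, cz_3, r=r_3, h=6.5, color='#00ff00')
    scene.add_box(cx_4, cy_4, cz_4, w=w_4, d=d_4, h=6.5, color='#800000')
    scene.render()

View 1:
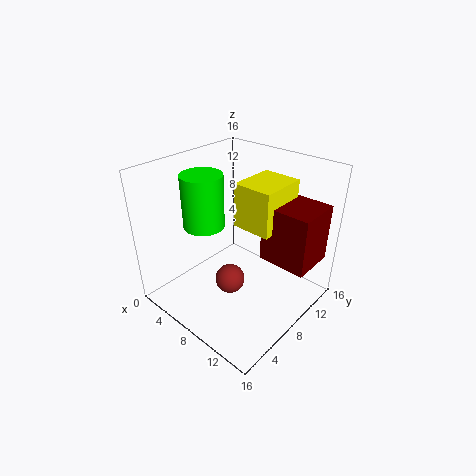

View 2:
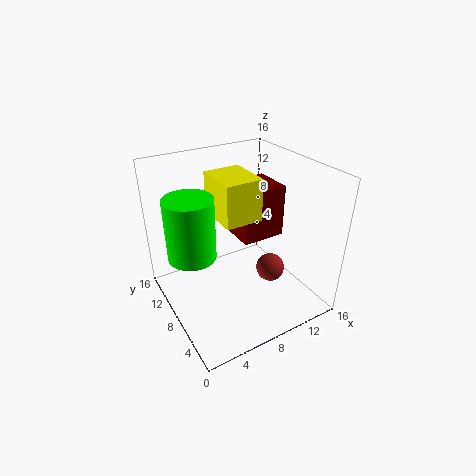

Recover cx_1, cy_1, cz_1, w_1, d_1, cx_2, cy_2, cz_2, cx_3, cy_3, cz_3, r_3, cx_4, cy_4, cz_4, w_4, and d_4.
cx_1 = 7, cy_1 = 8.5, cz_1 = 9, w_1 = 4.5, d_1 = 5.5, cx_2 = 10, cy_2 = 4.5, cz_2 = 5.5, cx_3 = 2.5, cy_3 = 8, cz_3 = 7.5, r_3 = 2.5, cx_4 = 10, cy_4 = 9.5, cz_4 = 5.5, w_4 = 5.5, d_4 = 5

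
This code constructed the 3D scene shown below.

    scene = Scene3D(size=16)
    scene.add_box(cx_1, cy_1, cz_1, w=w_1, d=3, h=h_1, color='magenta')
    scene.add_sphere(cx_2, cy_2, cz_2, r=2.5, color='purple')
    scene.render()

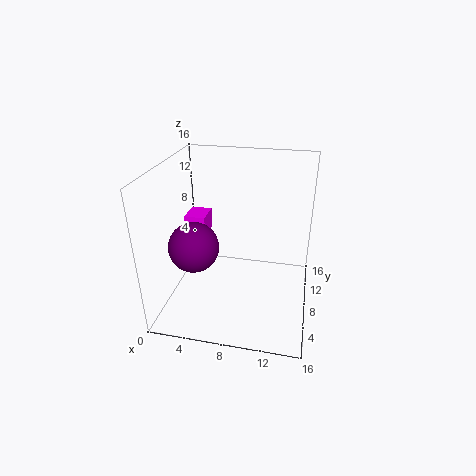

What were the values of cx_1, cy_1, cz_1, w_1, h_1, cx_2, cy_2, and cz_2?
cx_1 = 1
cy_1 = 10
cz_1 = 6.5
w_1 = 2.5
h_1 = 2.5
cx_2 = 4.5
cy_2 = 3.5
cz_2 = 9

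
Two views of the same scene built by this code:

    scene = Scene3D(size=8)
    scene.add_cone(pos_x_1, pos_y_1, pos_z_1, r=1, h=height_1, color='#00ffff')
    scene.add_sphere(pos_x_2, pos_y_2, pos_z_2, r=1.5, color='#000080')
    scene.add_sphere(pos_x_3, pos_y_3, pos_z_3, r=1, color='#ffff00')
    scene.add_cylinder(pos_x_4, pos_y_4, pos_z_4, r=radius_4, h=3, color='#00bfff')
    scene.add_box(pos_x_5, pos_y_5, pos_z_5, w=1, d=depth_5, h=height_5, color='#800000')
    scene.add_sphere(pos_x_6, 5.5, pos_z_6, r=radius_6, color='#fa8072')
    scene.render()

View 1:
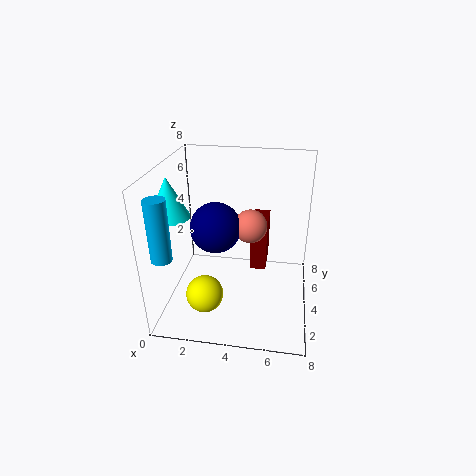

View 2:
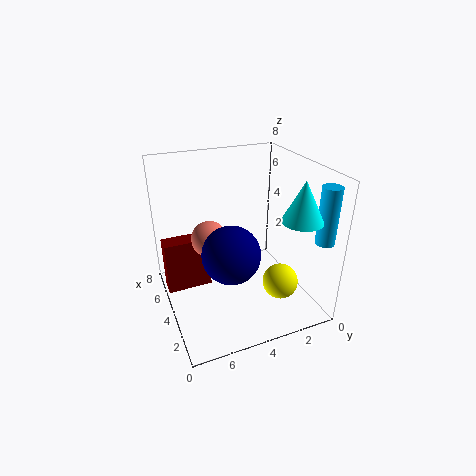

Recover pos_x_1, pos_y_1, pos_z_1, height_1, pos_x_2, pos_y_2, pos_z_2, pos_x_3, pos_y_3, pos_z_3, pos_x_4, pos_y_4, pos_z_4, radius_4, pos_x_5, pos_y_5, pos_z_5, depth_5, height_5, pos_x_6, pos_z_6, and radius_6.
pos_x_1 = 1, pos_y_1 = 2, pos_z_1 = 6, height_1 = 2, pos_x_2 = 2.5, pos_y_2 = 5, pos_z_2 = 4, pos_x_3 = 2.5, pos_y_3 = 2, pos_z_3 = 1.5, pos_x_4 = 1, pos_y_4 = 0.5, pos_z_4 = 4.5, radius_4 = 0.5, pos_x_5 = 4.5, pos_y_5 = 5.5, pos_z_5 = 1, depth_5 = 2.5, height_5 = 3, pos_x_6 = 4.5, pos_z_6 = 4, radius_6 = 1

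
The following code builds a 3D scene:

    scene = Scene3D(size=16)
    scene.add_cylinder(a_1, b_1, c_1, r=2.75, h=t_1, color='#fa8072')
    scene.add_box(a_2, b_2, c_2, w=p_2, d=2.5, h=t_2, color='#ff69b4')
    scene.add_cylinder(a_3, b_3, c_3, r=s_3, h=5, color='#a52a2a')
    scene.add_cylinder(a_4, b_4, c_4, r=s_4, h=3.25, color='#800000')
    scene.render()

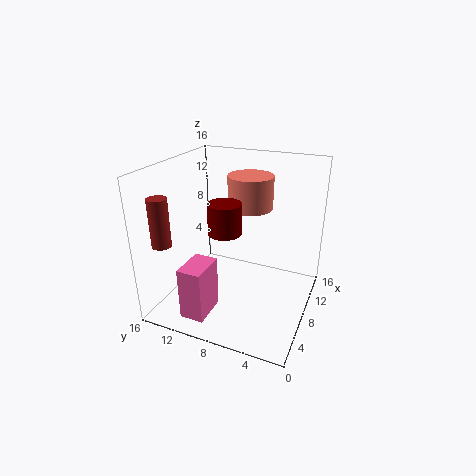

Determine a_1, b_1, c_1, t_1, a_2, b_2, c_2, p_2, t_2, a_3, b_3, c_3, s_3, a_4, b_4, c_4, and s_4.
a_1 = 13
b_1 = 8.5
c_1 = 9.75
t_1 = 4
a_2 = 0.5
b_2 = 8.75
c_2 = 1.75
p_2 = 3.75
t_2 = 5.5
a_3 = 2
b_3 = 13.75
c_3 = 8.75
s_3 = 1
a_4 = 5.75
b_4 = 8.5
c_4 = 9.5
s_4 = 1.75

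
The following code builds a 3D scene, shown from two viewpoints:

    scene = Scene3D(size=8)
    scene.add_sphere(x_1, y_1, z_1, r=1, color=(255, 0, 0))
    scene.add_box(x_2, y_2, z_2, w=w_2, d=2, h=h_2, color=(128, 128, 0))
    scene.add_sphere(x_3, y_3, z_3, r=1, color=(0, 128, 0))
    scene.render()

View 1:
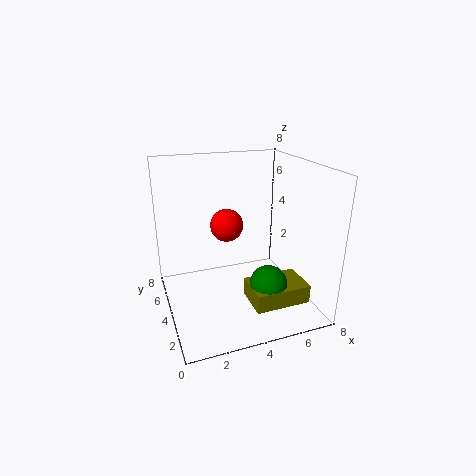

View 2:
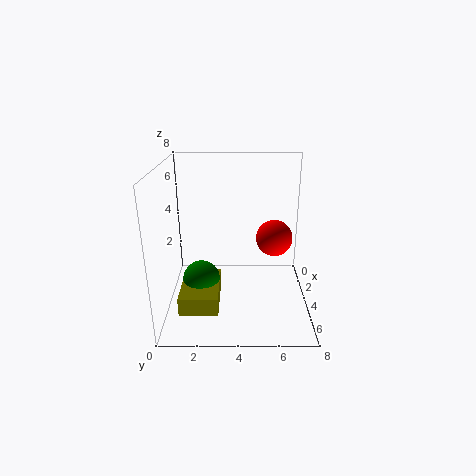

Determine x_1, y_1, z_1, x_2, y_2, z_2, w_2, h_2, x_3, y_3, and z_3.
x_1 = 4, y_1 = 6, z_1 = 4, x_2 = 4, y_2 = 1, z_2 = 1, w_2 = 3, h_2 = 1, x_3 = 5, y_3 = 2, z_3 = 2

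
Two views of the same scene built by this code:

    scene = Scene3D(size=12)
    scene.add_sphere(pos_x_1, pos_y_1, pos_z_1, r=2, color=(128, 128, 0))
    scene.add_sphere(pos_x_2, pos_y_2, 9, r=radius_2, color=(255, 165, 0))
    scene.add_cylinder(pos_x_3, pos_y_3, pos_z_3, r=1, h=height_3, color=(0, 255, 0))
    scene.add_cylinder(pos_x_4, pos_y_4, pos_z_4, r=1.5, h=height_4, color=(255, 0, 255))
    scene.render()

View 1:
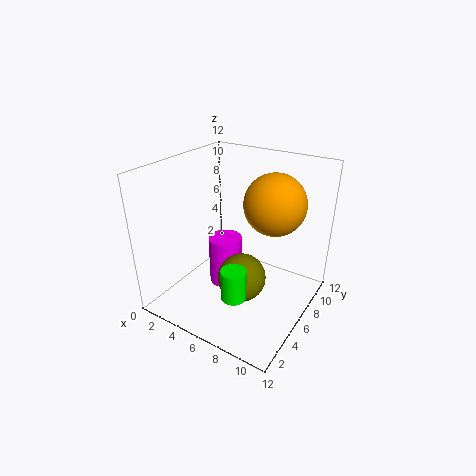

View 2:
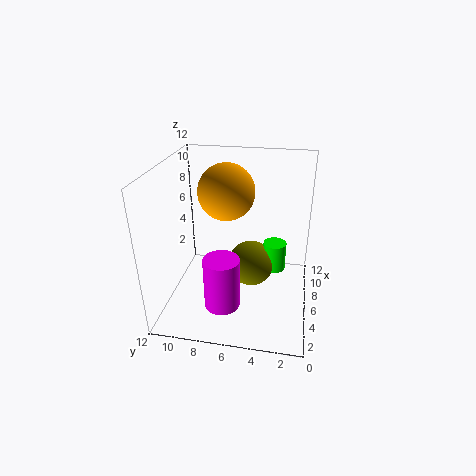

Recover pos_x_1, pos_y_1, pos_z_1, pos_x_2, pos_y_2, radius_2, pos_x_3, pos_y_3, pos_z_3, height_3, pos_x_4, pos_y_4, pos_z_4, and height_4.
pos_x_1 = 7; pos_y_1 = 5; pos_z_1 = 3; pos_x_2 = 8.5; pos_y_2 = 7.5; radius_2 = 2.5; pos_x_3 = 7.5; pos_y_3 = 3; pos_z_3 = 2.5; height_3 = 2.5; pos_x_4 = 4; pos_y_4 = 7; pos_z_4 = 0.5; height_4 = 4.5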